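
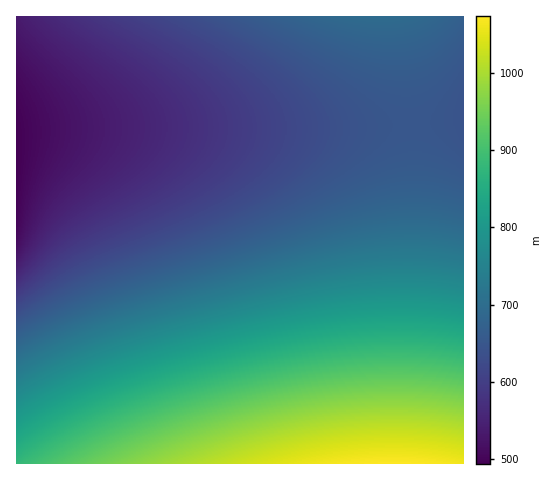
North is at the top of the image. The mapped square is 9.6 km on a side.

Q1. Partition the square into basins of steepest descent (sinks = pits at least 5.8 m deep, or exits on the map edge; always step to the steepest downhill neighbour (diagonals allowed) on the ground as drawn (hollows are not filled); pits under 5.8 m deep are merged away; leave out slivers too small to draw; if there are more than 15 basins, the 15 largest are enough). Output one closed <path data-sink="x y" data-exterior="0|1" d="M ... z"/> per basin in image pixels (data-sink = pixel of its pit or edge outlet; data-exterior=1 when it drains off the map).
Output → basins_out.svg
<path data-sink="17 153" data-exterior="1" d="M398 16l-382 1 1 447 390-1 7-176 0-134-6-79z"/><path data-sink="463 116" data-exterior="1" d="M463 16l-64 1 10 67 5 69 0 134-7 177 57-1z"/>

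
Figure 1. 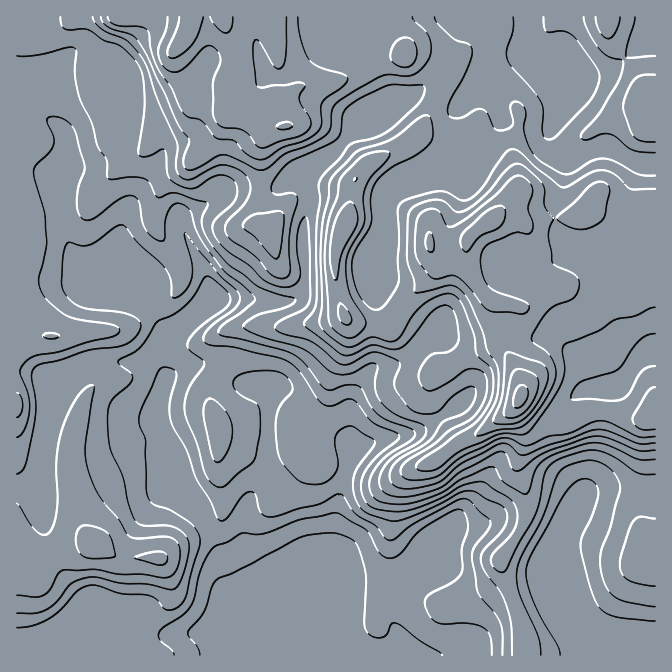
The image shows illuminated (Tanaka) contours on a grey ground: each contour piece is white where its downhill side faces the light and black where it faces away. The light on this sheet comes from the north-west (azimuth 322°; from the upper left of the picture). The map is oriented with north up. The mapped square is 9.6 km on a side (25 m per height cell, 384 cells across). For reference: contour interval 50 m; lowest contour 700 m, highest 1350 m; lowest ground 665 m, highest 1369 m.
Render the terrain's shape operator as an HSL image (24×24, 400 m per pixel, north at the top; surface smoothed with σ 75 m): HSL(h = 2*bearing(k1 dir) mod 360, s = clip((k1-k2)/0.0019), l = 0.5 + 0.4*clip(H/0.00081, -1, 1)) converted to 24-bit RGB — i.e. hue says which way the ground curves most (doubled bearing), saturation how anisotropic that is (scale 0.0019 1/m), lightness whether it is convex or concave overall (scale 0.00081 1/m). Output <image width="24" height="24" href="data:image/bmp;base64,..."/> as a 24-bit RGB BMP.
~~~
<image width="24" height="24" href="data:image/bmp;base64,Qk32BgAAAAAAADYAAAAoAAAAGAAAABgAAAABABgAAAAAAMAGAAATCwAAEwsAAAAAAAAAAAAAaoJCaoBof4B/dHeEhaSBlblMgUmJfHWBfoSCfoKDf4R7g4V4gmlvl4Bwd1CCl5hYdHtWN09ar8VystmWY0+fmFiEf3VaenpQrot3LZk7UntogHBidWZM0WBUL6FdYIGDgHx8gHt7g319hHyFdXuFjHp+el2Qm5Kol32jTU6EheZ0p7hMdEVxl1F/n2Nij3dvkZ6qwoymRyIgd2IxcXhHjMtLWch8P1Nsdn91foB/gIGAf4KBdHSAiW9tXJyIaqOnpGG2p0CBqfR/UTFocF9+h1WNr5eckJGfjqupq0K5wYfXksPhmp/r3ObvhGazOkdobIFiYX5feoF5gH99dWV8sktFTKdCV3pePC5kvqPb9OS9JENNYk99aYOZqZelpZOca52ngUqYl7illruoO46TwqGU2VfItj+3cViRo5ZPSmo4aXBGWTE3ta88yMRGJFkrMGpsOo41/I6NNsJ3KmJ4cYeUjHh4nbCWi09dkEuNjbhvoZxmS2pVfYBDdjZMxnlSRVuOxZa+rne7W5KdZSWv0pWGx5Vbf5c8CSoZfYk5ZIsp7N2lIE1iUHBwipV4nKFmTJNjdkO2j7V3joV7h2eJaF91cjB61NmQVXSBV39yoXmEr5KpBkyi3b3u+NPy47rFOH2dHo2EotKMrspdTT5kO1ZPf35FnpQ/OLxmNEzKq69zb4FzimaEcWN/SzNx4uKyan+fTlGRlJyPma+RJFNoFotMeo3p/8z8/7P0JoFCZ4IR2oY1WFwoJT0nZVw8r6U4NutJJFmay6+LZ316a2R4ckyGV1yfw9inbWSaUlWEnqGLoGpaZ0BpfE8gHzADFFoAVzrz/8z6/l1xCPCp27T6YVXxaI/j3M/u8oGcH0Fq3aqXf11nV3xfN0t8kqitrMaPhlOEZG2EhE1ozmtFKzRflJa6mJzCqciBFkYgEScu/8zQr5PnDFtLmVi4R3iix72Fs1MMNFkjSKAuxm+cpnWyOUdvVZBFwHxTdFhNaVc+VC4+x59yTbkuKIddXp2q07DEqF3ECxwosvuZ88/dQCO/WHx5WoNjQLBL1HXWr43WKr2+jrQoTKw3LVmEql3Q00QziEU7lEpeTJZ4hU9U5dWfH0dyDNQnPphEiUGPiVrSaOtUm446kCpkcoZgd491V3dYe56bgL3EhYLasKHi247gpSWBBFwubmL34cb6rLTyoov3vH3r2PPhQkP/3ZmlLFxNSSlRtdNqp4dPmapWQ0aAu4injVZJWHtOiqprc4lTWkw9em1CflhQxWiqjNFeCykKfXcGbFcGAjEJ5rI6ofVnHRU253SMzDRrHEJLqPa5aobMxlq5gXm8VpSdmn2/pXbHqaB5e4pma1BxboBwe1ZmhplM3E6QgBiPb6mYyufAAFLD/9lgi+AEOz1vnTqC27+jXJviS8A0bVNLc4pcgp9timGIen90e4VzpqKFflCTqGJcUHdpjkuOlN2ZSQVZnanPj62+2PLBAQcy9I9F/76OEUVUQDqH4+7GgkPh0URmN3dTaMNrdUtnfIFcco5uapGYmrKGTzGHxIuMX26NR3uY0a5MDD1XS9iw1pzF2r+iPQGnHp6p/eXOBxByPa3U8PDbEluc+c7xwoDcVrGWYUXEu5W7ZaOPhFZ/tKqANDBqsn2ZwHaUPW1w3TmKk9xIFTsfcoUidqYhrjGLG2Cg/+XMFExKHX4lgJkgZTIiI14s7729ma3WHkSl167JhJbEW4G+p4pdQ2RyfHVNsIdntoTCH0SJ99TdUi23TLKHydhRIUQXBkAas+BW/8z7JTrKO31DbIBrNndxoudpjz86SSIvbp4llTcjWEAYlKqodUaWWVx/lb12eUiobSyFmsYszTxhSrav7K/q0MXuPeTgC3RBRmsZ7H3LpozXWFuuXaGNw8JKczdAVESfyoCjfTqKxqbNmVhchFWFZXyUn8OBNzF0njuChNWKidPUc6jDX5qIxZZwvDg7IUsuWHxWL3BB3IZfQmhkn21vdbB7gmWvSXZ4TleQsHm9oa+NboJec3OWZnGUucB7LRNF4s1KPsJLebtmhHFpeYBwda+Dso7WxY7icS+vfo4nI54wja5pWIh1e6ZvgUpqgHp/R2ZpUYtMwL+ehHamVYRQTn5YnDklKhVR7PXWbclNOXkya6BdmYlsWrBhaVJRgWhhhk266N7tRYrLnH+xY3Cee31ZjGhzeWhvgTphPtg1XodDamyExGetVCi+/HvjRf/yNJd276ibWW/KTY2mvLx2T5p8amF3fYJ3WIZ0pcJLn2VJd19QkFtuoHGdfWCVdFWYjWy/t96hUGSB"/>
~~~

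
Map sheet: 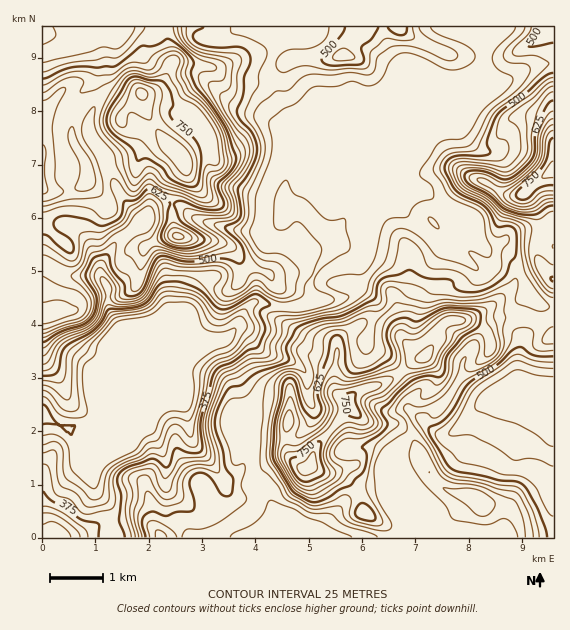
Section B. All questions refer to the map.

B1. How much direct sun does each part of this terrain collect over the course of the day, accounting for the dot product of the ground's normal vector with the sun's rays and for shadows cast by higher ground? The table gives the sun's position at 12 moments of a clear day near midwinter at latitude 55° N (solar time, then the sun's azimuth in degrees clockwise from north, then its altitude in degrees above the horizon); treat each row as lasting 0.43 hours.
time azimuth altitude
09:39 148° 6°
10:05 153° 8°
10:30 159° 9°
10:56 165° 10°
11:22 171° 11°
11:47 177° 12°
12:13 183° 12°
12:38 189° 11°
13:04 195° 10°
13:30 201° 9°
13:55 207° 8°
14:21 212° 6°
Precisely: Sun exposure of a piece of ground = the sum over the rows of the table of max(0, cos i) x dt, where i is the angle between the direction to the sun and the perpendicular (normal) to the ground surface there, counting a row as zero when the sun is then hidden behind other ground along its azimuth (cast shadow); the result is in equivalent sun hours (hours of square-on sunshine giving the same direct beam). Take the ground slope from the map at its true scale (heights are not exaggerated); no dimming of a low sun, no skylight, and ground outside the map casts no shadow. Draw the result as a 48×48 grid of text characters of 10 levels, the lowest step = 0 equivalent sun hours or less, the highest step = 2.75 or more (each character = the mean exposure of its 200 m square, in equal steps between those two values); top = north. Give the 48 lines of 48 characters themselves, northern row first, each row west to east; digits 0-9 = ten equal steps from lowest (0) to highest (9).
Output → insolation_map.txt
333222111111111122222223332223334531122222221123
112111100000000000012222221113445763100122210134
100000000000000000012222221121344555532222223444
000000000000232101333323345676433334454433344322
000000000000222333333334556666543333344332332100
001321000001110133223344444433443322233222210000
023222002322100013333344333333333322222222100000
133231013433210002333333333333333332222111000011
332332223421222000112333333333333332221100012210
322334543321012200001233333333333332211000122210
223125665432001221011233332333333332210000111221
223213554443201321122333222223333322200000000022
323312333455422332344333222233332222100000000001
333222344565543577654333323333222222333000000002
222232345666774356554333333333222233455542000035
333453246778996311233333333332222333346999411367
776654237654478732223333333332222221235789878878
555544445432115896333333333332222222123356799975
333455774211000136533222233322321013322233577643
421356741012210000122222222223222101332222443233
542356522259997653111112222222222210122112322223
455457334479999876410011222222212221000111222311
346644444467899876431011222111100111000001122431
222223653456665422355322221110100000000000002453
111001334667776422676532211000010000000000003356
211113469966677657865764100000012100000000022336
222345899964444567631000000000000000000001321122
457887777643323455333200000000110000002232233321
899998533322223342001221000003221000125773134431
788875333322222210000110122111113300235653234334
545543333322221000000012222210001322366523566566
533453333222221000000000221200000145643337876676
643333222332222100000000121000000279854478754455
753223332233222210011110111000014676564576433333
653222332222222111112221123212676753454543332333
554322222221111111222211013432245446544432222223
356532222210001122332211000144101014455322222223
123433221111002333332233100367654311453222222222
001222210001101443232231002667765420111122222222
012222100001100243332210004433344321001111122222
122221000000100023333440022000343332100000111111
222111000000100014323575332124433333100000000111
221111222111112113223467666654322334300000000122
210001343210233322343357977653222333431100000122
000100222210023221223357987642112333344431111112
000000122110012221123345676532112333333444432111
100002234200211112344333444468742233333455433211
321123334421221123443333333445664333333333333222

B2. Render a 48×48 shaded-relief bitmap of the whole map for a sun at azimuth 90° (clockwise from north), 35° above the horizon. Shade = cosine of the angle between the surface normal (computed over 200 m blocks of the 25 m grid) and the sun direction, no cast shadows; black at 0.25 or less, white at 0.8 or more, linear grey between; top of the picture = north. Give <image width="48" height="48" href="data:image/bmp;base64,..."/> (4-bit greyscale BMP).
<image width="48" height="48" href="data:image/bmp;base64,Qk32BAAAAAAAAHYAAAAoAAAAMAAAADAAAAABAAQAAAAAAIAEAAATCwAAEwsAABAAAAAAAAAAAAAAABEREQAiIiIAMzMzAERERABVVVUAZmZmAHd3dwCIiIgAmZmZAKqqqgC7u7sAzMzMAN3d3QDu7u4A////AIm8upYhaqiImqqZmZiIh3eZmZmZmZibzJq7qYUjiZmYiJqpmYiHZou6mZiIiZmc3Kq7mHQ1iYiIiImql2eHVqy5mZiHeaq93Lq7p1M2qXeJmIiYZEeqiLupmYd3irrNy8urpjNHuVWJmHiXMUm7qruZmHiJq6q8uty7lCNZuUR6p2eFAGrNy8uZh4upmqmqmczKljNXuVV5dndiAXvdvNuYeL26mamZmbzKmHVFiGd1NYdAFXvtqsyYed25mZmZmpvKmZhlZoliJohBN2ntqbuoi9ypmZmZmZqpmZmHZYkwN5hRSXWsuay6rNuZmZmZmpmZmZmYZYgQOJhROrZImL3czLu6mZmZqmeKqpmYd4YAN5hhKtg0eu7cypvbqZmZmUabupmZiIYQFohzOtcjfOzcqavNuZmZmVesuZmZmZcgBYd0OsQVirvduKvNypmZmXnNuZmZmZcwFXZkSrQnhnrNyovcy6qZmavduZmYmYdSNWZlWZRJuGZ5qqzbvMuYiN3cupmZmZhlVEZ2VVVZy4ZUac/pet2XeO7cy6mZmZmHdUVkNGZYy5ZDaL7rd86neN3M3KmZmZmIhlRDNFZYy4U1eJztmM2nd8u73sqZmZh4mXVDRFVompVHlnq8u8yod6qs/+qZqZhlioRFZ2VmV4dnl0ab3cuZmJmc/8iby5hTaqdnmYdmVGdomGV5q8upmJmb/4Wu64dDWctliqmHdlRpqZiYd5uphpms7WOO+4dlVqt3rLh4iFN5qpmql2iYQ6q96kWN+4iIZYqZu7l4mGV4mpmqqGZ1NJid6EaM6neJdoqquqqImHZnmqmZmHZjWHed2WZ6x1aamby5mpqZiHZnm7qYmHZDemetupd4dFm8zN25mZmZmIdnm6mZmHZEiZmqmrqHMnzd3dypmZmZiIdoqpmphndEeaqYiby4Q5zLu9y5mZmZiIiImJqpdVZViamYiL3aVJuInf66mZmZmIiZiJqYYxNYu6qZmbu7doZp3/26mZiZmImZiJh2QQJqzLqZq7ibdVWd/+26mZiZmZmZmIYyI1VZurqIrKV6dFjf7u3KmYiZmZmIiHMBWacjebqYq4V5dWrdzv/bqYiZmZmYh1MkiqcwJMqIu3Rodnvbz//sqZiZmZmZh2RXiIdRAMqKuVVnZ5zL3+/sqZmZmZmZmHd3d3diALqbpUWIebur7+7sqZmZmZmZmIiHVGhiALqbgzeZm7qc/+3LqZmZmZmZmZmYZEd0IbqagziZu6mu/9y6mZmZmZmZmZmYdDV2Q6qZlTWJy6rP/cu6mZmZmZmZmZmZhkRFVXmpl0NZzMzey8uqmqmZmZmZmZmZmHVERFeamFJZvN7crMuqmqmZmZmpmZmZmIdkQ2Z5mWR5id7KvMupmqmJmJuqmYiZmIiGZYd4iIZ4Zr7KvMupiZh4msyqmHiaqHeIiJmIiIdnd77amaupmZhnm8uph4mqqXZ4mImYiZdnic7KmZmZmZh3iquYmqqpmYZWiYiZmZhnit26qZmZmZmHeKqJzKmZmZhlaA=="/>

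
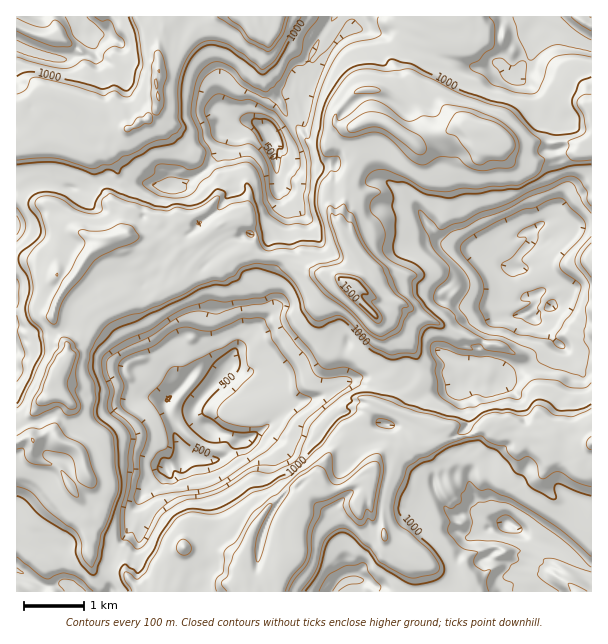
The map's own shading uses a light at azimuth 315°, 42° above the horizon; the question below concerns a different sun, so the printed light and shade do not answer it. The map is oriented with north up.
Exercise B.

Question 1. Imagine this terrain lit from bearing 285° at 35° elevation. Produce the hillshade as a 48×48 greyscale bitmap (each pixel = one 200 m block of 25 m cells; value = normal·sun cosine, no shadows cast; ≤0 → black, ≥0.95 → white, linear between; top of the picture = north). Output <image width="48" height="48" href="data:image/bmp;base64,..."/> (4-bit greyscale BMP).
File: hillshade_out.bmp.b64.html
<image width="48" height="48" href="data:image/bmp;base64,Qk32BAAAAAAAAHYAAAAoAAAAMAAAADAAAAABAAQAAAAAAIAEAAATCwAAEwsAABAAAAAAAAAAAAAAABEREQAiIiIAMzMzAERERABVVVUAZmZmAHd3dwCIiIgAmZmZAKqqqgC7u7sAzMzMAN3d3QDu7u4A////AIhmebnOuZma3amYIAFYq7p2aJljeZmsqLuWmYnMzJmZzrmZUQA2rKqXRIh1aZq6iLqYq2Wa3qmZvsmqkwFWi7mYU3ZoeJmZmImZzFSIzuqIrdmrlgBZq7mXRneJiJmZvJmZvFJG3+uZm+ubliE5q5hkdkeZmaqbu5maqmEFvv2pqt2rpzRoeIVXhVd1bMq6qZq6qYEEre25vL3LuEOck0NphUeHeaupmbu6mYQAnMyqrNzNyXRrsyNZh1R4iqmZmaqqqIYAOrqr3czN3JiJpSI4mGaJmal4mYmaqXUAFZu6zeys7rZ8xjMmiYiZmrp5qamZqXQAAmq7zNy77ulq2kUzaImZqauYmbh5qHUABDequ8zczv2ZqpiGM3iZupqZmbmJd4URBEapmJ3u3v7ZmZmZhUaampmZq7uYiYQiI2Z3qom97u7rmJqpmWm5mZmZqrmJdjMzVmaLupia3u7dyJuph3rcmaqJvP14YgAVhnd82pmZre7t25dnl3q7qct4u//XQyAEhmhp3KmZu8ve2oiZVIqqvduZqv/oMxAUiGd1ncqZzKiL7amZRImZm9uHiv/7MAAliYd1Wtyqzbl4upmYRImZmamZme/+UAAjZ5mGRsybvMuImZdmNIiImXiZmd7ugyEjM1mYdou8y7qZuodRFpeaZYh6urzamFJEMSWHZonMy6iKumNSN4ZXdnnNuuy4iYVEQhR4Y0et3KdqunI2Q0VFiZrO2v64eZmGQyJGdlZr3sl5uFYyNFVFmJmt7v7JaZmZl0IkZmZXzdu6lVURNnY0mYma7/7LhpmZmZdDVniHrNzdZEQzVWY0mZmZzu27pnmZmZmYdCWKvN3Kd0RkZURGmam8y+2qyleZmZmZmXaJqrvclTR4dURYmarO7u25rJZ3iZmZmZh5qqvtYzWHVTSJmZqt/97rq7qWaZmZmYZYqr/rRESGRVJHmZma7/7bqqu4iZmKqYRHit7nRlV2h0QiV4mZzt3KiKupmaqZqpQEjP/WVmZomXUzIkaKvN23WN2Xd5m9qaQFvf65dleIiIh2MSNKy6qpmaqYVYvduacC3v+ph1aal2ZmYxI2vZmZmImXVHit2qUC3//KdXmpiIh3djEkjGd4mXVWZWhlrLUEz/7bl4mYeJqGZnVGVnd4iJhjRnhzWZYX7v26mZq5Z6uoU0Z7qJmZmZmYVEVSR5Y77v6oeJu4eKqpdEaLy5mZmZmph2IQOIRc3v/cdpqJqqqZVEaa3pmZmZmrp1IASHaKy//dyoZ6vMp2ZFiZzpmZmZqauUEASHiJme/ryniZq6h3Z5mb3suZmImb2jEBWYd2id/sqZmZmWZ4iKy6ztyHeJqt+0ECebpySL7+upmZZXl1eb3avKl5u6qs/GESWrpyFp3tyZqGeYZXma3bqmeZu7287IQkaKpxAnvsqqqZmYdEiZvcmKqnZ6ze25hDeqmAAUnNyqmZmZl0WImqmbumR5ze2pmYeLuSACaavNuZmZmFV5mZmWioarvNyZmZq5mWAAN5rcqZmZl0WJmbug=="/>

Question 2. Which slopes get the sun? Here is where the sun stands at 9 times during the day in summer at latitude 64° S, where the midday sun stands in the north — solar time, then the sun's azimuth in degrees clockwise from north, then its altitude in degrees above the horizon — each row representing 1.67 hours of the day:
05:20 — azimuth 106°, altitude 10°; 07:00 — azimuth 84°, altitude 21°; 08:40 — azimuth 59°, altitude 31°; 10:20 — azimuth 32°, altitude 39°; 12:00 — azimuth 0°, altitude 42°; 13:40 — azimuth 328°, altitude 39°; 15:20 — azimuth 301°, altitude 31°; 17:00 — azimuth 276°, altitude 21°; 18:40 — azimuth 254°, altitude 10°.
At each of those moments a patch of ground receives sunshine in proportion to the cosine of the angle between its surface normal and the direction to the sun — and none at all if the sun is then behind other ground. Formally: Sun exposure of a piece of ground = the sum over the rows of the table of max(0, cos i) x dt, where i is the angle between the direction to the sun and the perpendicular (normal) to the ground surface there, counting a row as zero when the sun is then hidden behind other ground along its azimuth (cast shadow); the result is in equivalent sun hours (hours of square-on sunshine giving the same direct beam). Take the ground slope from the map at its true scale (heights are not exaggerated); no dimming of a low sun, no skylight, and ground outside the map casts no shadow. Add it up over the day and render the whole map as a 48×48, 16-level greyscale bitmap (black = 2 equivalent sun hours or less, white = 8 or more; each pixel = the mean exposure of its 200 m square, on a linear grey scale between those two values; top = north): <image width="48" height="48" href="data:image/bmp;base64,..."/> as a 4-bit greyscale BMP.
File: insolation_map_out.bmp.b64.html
<image width="48" height="48" href="data:image/bmp;base64,Qk32BAAAAAAAAHYAAAAoAAAAMAAAADAAAAABAAQAAAAAAIAEAAATCwAAEwsAABAAAAAAAAAAAAAAABEREQAiIiIAMzMzAERERABVVVUAZmZmAHd3dwCIiIgAmZmZAKqqqgC7u7sAzMzMAN3d3QDu7u4A////AOyadYh4zMzKqszMl2iImqqHm8zMvMun3oRhFmmtzMu7vczMtXdCNFNWR7zqm7vO7UrLl3e7vcqrrMzMyoh0A1q8zKzNmrzNuLy6m7ibzMmaveuszKl2M7zN68/LzMzKZsu5areZi93LutyMzLgQOqvevOvN3suFa8uUW7d2et3Lu718zJhyWM37u4m8lmY3vLlYvMp2eN7u7r3JzLmGhJyqvZu5EjSbzJebq8t3ir7tzOzb3LQHyoqKuImYIoury0i7qpymeMze7s7t3My2u4mJurgie7eqdKu6yrvIacu7ve3O7szN3JmZm7ibyplkabicu8u5eGu93M7M7u6a3sqEaqmrp3qZvImpjLu4Vih1e9zbrN67vtu4Q3qnZ2rMyoqa3by5Z5Zb7Zu9y83czMzMyUEEa8zMu+/uy87MqafMgwB62trczNzMzLmrzMzMzMiratzduqqkOKqpvN2+2zjN3uzd3eze7doweqq4m6iKu6qqnO3bzM7tzN7u7c7szczL2rqXl1hozLu6llrO7t27y6vMzN3M3czMq9y5qXeVnMuqmrqpzMy7upqqqu7u3bzMqsqompZXabqpepQhW8zMyau7u93dy8vdupZTWJqXMmqXaHmquFInyoZ2VrzNzJis64YzM2mqpimFlnuoZEmacAVYrs3YvKes3Kd1I0IyJHl4d7hkVFOaNK3d7u3KypaIvMgkdjI4lAApiVACVHmIWt3NzMury7vKq8y3UjITd2RouIcjSsp77urKqYmqy7y7i8zMy3IzNTEAWJY0mazdypqYq6uZrKu8iLzMzMuCFIuWWHZ53b25l5vKq6mnSnrL2KvMzMzMqDRkWqvO29zLq7zavLmDNqy8zHq8zMzMzJM1q93cze/szt67upmait7LvbiJu8zMzLvO7duLzcyr7bqbqrqrzdvcutyXrMzMvMyqq5mc2rqsx6U3qrqqrKmszd7+y7y8y6iau6mty9y8dBNBJoqpeHe83t3Mzd3azcyahnnezdy4WqghERSGJqze66ze7e7dzP2Yl4zdypu4mJq5YhIAeL3duq7czLvM7LyGeKzMzdtiIzEhEiETeMzLuou8c3ds3M2laq7cuYI5u7uqqWNRClVkI0JYtxNEru2maarMyXmni6YzOLpmM4ZnrMuESKvLm92VhpdrzLlmiHi6mJ26qczMzMy7gie8zcxkV7y4inWMuYrMzKyq3MzMzMy6iqermZkxWruXUDru3LvM3dzLu8zMzMzN2by7mYAAibvO7e/d7t3v3sq5eczMzMzMuZunVSAFmqzb7/y7vf7u7rupe+zM3u7dq6uXEDAUmazcq7zMze7d3u26v97v7cuqu5qWdjSUWJzN3tzN7sze26vLvt7u3MyqzMl1EDU1RWnN7v7+3M3cqqrczOy6nNy5rctmQyWWUWbMzM7cu7hnmav/7pURTK7KvcySAFQ1aHed7dzMzMy3a7vN3EncqZh4vMzKmFjKd2eZvMzMzMzMu7zMpu7uqUKovMzLlHzMl3ipmLzMzMzOy7u5Ww=="/>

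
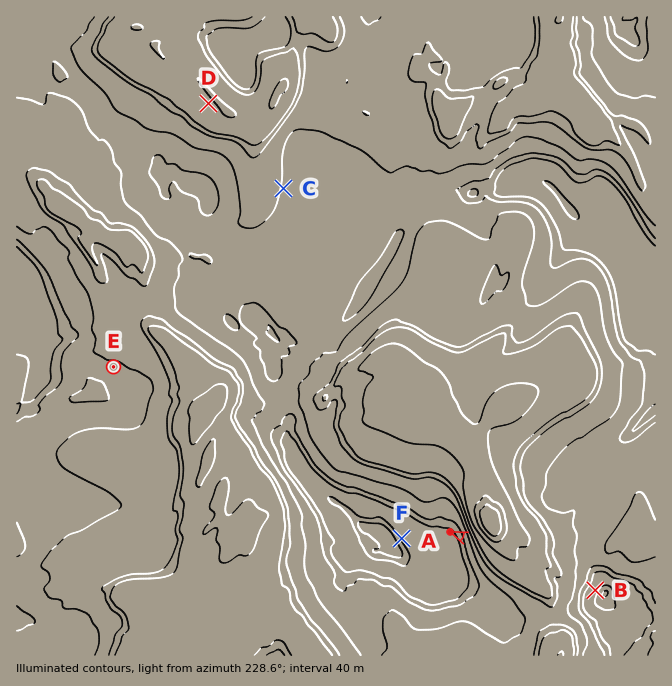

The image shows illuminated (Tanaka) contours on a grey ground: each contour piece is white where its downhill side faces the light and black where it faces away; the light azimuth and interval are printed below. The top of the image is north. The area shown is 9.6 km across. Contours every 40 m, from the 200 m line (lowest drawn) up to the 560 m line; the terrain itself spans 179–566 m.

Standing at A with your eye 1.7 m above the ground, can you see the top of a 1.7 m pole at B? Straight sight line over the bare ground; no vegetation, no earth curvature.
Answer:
yes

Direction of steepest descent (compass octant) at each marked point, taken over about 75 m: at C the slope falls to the W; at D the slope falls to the NE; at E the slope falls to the N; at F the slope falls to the NE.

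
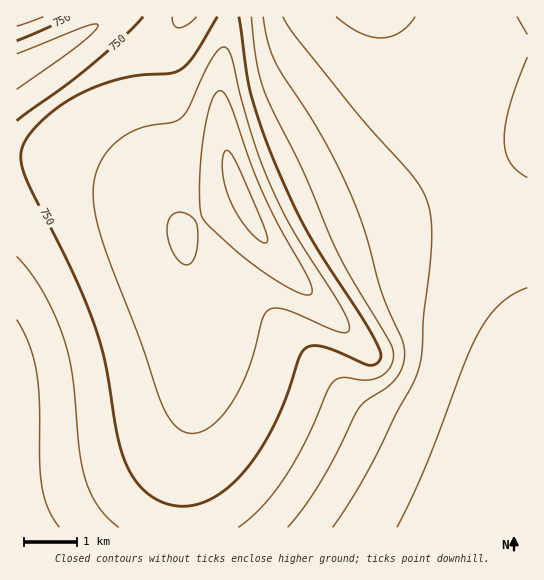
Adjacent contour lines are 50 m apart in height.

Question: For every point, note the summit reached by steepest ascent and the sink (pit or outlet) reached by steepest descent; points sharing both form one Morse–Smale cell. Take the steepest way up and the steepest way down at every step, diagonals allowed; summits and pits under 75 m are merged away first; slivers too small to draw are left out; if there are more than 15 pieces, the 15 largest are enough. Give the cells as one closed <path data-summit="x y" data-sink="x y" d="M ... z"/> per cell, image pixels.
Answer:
<path data-summit="241 197" data-sink="527 414" d="M527 16l-344 0-6 8-18 12-61 36-47 31-35 30 1 22 49 8 55 17 36 19 15 14 7 10 13 62 5 44-1 57-15 108 1 34 346-1z"/><path data-summit="241 197" data-sink="17 527" d="M26 155l-10 0 0 372 165 1 2-51 13-91 1-57-5-44-13-62-7-10-10-10-32-19-49-17z"/><path data-summit="17 70" data-sink="527 414" d="M182 16l-75 0-5 7-20 12-65 34-1 62 35-28 36-24 84-51 9-7z"/><path data-summit="17 70" data-sink="17 17" d="M106 16l-89 0-1 53 10-4 56-30 20-12 5-5z"/>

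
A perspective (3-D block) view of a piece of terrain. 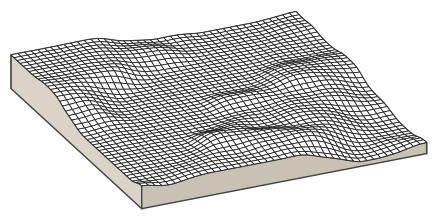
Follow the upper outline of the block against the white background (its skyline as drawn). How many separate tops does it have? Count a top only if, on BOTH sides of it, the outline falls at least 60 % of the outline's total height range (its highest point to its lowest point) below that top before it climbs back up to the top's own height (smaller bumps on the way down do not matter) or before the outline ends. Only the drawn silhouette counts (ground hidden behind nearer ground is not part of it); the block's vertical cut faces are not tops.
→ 0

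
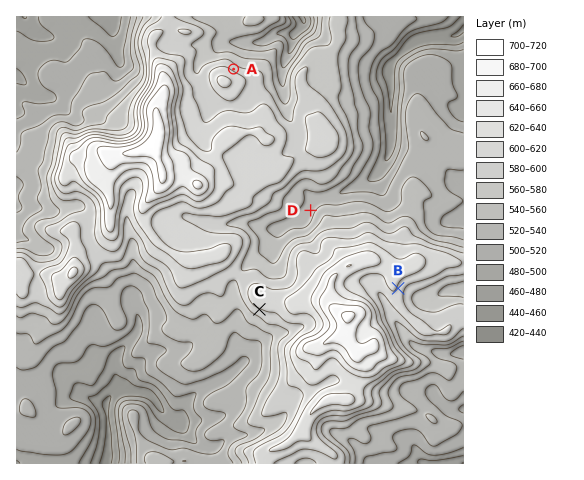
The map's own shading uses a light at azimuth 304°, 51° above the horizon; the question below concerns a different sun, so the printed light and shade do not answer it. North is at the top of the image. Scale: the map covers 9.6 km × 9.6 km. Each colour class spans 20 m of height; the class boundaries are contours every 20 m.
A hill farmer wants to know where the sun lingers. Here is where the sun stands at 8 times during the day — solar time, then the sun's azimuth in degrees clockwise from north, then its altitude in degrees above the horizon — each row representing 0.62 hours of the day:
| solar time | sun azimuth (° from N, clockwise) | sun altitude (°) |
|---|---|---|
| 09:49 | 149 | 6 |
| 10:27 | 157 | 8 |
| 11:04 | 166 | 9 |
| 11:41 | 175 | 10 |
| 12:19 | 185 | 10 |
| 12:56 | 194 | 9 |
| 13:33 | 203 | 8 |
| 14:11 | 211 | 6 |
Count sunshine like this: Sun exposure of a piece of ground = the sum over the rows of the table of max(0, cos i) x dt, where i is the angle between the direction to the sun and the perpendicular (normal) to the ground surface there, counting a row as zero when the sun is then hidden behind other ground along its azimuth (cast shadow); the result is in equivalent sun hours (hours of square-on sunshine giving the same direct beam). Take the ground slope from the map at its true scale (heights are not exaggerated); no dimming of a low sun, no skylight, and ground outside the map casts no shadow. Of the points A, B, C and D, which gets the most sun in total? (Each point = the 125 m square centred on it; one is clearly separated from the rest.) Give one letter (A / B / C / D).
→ C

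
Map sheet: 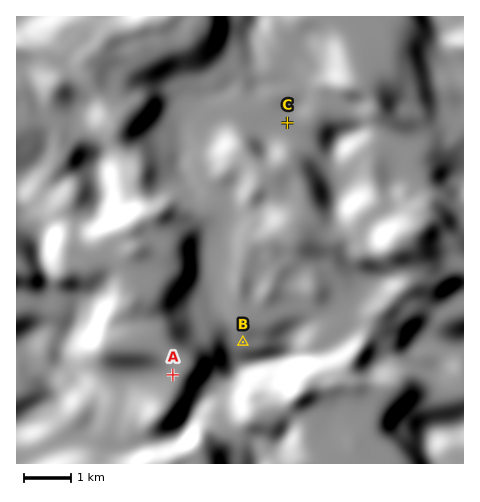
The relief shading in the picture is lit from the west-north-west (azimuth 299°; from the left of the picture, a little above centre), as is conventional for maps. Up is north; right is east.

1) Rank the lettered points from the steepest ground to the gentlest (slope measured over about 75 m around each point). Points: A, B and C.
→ A B C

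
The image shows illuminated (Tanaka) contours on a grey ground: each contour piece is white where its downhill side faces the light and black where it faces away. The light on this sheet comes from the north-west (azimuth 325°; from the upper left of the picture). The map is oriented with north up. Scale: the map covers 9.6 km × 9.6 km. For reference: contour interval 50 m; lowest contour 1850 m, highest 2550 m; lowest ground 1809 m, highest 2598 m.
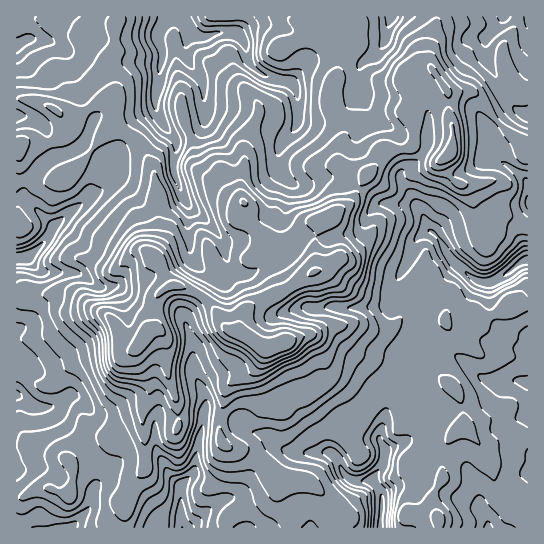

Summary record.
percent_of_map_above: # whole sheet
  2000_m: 87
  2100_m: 53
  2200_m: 29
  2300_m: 15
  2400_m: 7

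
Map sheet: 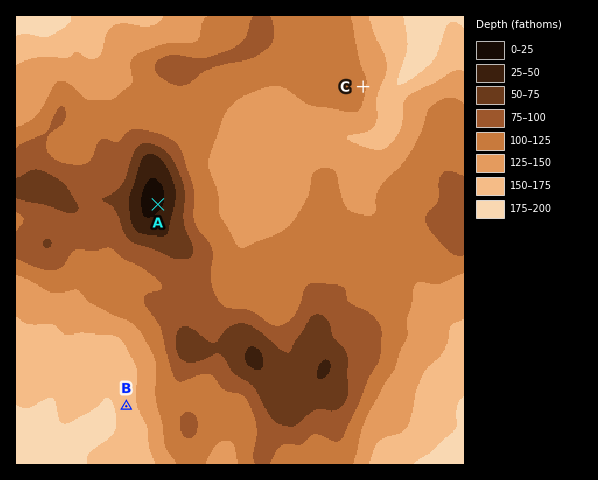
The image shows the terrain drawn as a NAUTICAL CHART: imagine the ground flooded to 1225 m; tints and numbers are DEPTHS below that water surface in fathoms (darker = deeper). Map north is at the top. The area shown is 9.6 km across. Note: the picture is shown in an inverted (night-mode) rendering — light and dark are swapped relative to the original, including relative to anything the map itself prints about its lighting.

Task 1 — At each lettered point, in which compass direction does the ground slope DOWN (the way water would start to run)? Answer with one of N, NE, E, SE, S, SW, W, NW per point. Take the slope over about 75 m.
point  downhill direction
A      SE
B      W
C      E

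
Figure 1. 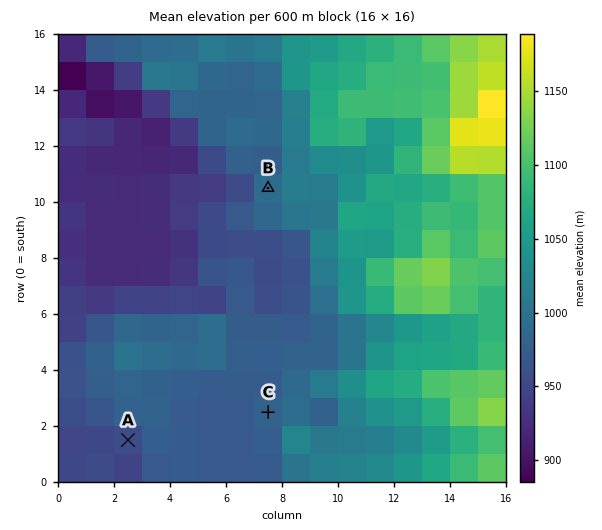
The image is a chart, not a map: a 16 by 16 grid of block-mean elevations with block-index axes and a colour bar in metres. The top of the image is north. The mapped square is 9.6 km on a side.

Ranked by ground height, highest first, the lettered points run B C A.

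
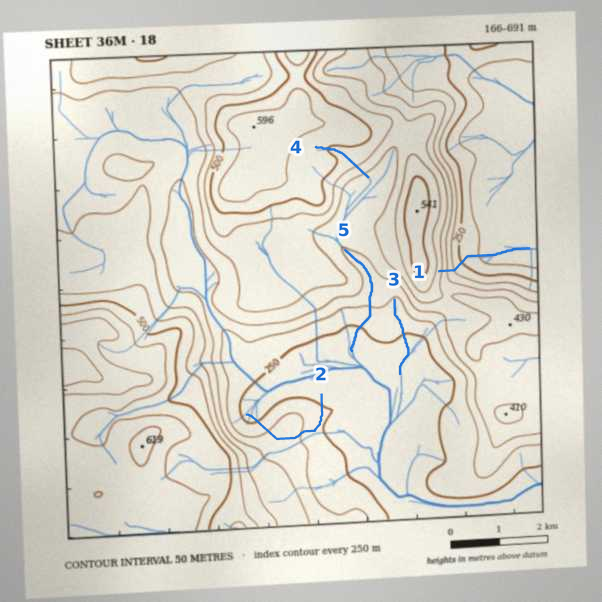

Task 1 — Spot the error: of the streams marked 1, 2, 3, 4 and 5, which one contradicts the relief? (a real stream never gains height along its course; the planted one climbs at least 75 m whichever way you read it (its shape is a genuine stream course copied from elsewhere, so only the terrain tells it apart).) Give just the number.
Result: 2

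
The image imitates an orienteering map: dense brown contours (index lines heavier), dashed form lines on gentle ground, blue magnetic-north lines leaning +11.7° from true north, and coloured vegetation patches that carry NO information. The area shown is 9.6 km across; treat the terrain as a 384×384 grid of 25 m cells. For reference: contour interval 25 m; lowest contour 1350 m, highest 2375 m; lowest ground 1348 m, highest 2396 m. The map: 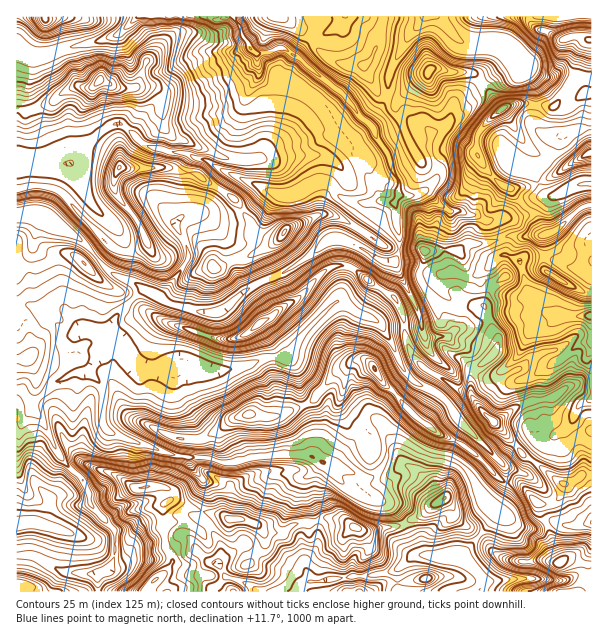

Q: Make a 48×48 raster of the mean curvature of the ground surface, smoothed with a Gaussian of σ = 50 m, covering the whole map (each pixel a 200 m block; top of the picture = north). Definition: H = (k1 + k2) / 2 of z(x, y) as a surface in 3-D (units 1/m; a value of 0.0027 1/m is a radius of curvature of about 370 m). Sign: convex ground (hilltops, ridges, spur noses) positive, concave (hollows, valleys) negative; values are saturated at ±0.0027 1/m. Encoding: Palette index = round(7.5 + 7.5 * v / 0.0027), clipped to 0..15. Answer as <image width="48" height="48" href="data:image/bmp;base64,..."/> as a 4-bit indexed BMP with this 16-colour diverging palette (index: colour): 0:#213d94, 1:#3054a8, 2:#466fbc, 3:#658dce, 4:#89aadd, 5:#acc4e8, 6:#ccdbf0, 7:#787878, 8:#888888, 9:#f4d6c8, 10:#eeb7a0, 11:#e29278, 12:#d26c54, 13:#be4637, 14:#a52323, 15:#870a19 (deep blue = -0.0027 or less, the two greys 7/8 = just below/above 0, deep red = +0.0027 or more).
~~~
<image width="48" height="48" href="data:image/bmp;base64,Qk32BAAAAAAAAHYAAAAoAAAAMAAAADAAAAABAAQAAAAAAIAEAAATCwAAEwsAABAAAAAAAAAAlD0hAKhUMAC8b0YAzo1lAN2qiQDoxKwA8NvMAHh4eACIiIgAyNb0AKC37gB4kuIAVGzSADdGvgAjI6UAGQqHALypq2qs6niVSZNVdnd6yqd3dGdmebipqIdkMyMzfsZptIq4eGczEDSL+7lVQhA3SFVGiJZVNZqWNbx2ZmeKqqZFRGVY3/7/qVV3eJo4SrhGhWepVlibXqVVVVSOmCibyHaJvMsoSKVbaGSoxZSqnGSGiFhaY1mWabu6qYIli6iYW5vJrLd8/b63aqylVBSDRIl4dyGNmIV4rcqbWJzPdDObxshGYo1mZnWIdRu0V7qYeGdWdWe2JENKzrZGQ6+phWiqxBSP672DZ2VoZnhjZ2eYi9VEiPVLplyKcJz8q6mS3NpmdWhXZodnmMMsyjPcumx1Hv6Fe4g8UBeru4RWekmqZTGPA42UelqAqlNWUgAAOFIRI0d3mniEIRzwW/ZVaEh2mWRhA6/tqWZmZ3d3iXUzbP4CvFV3hmg9WnNYv/qJunmallV5eGVJ/1A+9kh2iHVrWXSs6URXne28yVaHdkSvxgKvxkd4SpSpaJSndVV3iJ2Zq7ioVDj4dRf3TbmXRmhYh6WmZ3ZmVXmplbtcQ4+FII6VRZvOhlpld2eHeHd3ZVdrg3uJlfkgXpp1dDZL6ImIdmmHZmd2ZUNpU0i5f9QN9QyWOpVGhZp3iWeGiHdlRUMkRVi737B/I9qNo6p0lHmWeId3h2RFnKdmVWi5mYD2LlZ51km8dXiWZnZnd3n/7v+nVEa3ZybiRUd51kVWyHh4dnd5e/+lIlv9dTR4QybgnGZqdXd2ZXd3d4lWy1ISMjef6WNWRVrQyZirVod2Y3d3d3emczZYdBV4z6VFZ68z53iaZGZUfIh3doylI0qZuEAlafgzj9oOl5hqmERe+IiHaOQDabHb3HcxBa+X71FPZlZW3Ez5VoiIj0Kqjtgayb2XUCn/owA6hmpkdElld4Wbxg3YrZoplnm8lyFlEceP6tqHRyZmd7aGMK5k6WR5dnh8+HMyf7M+hmuqu7/WVndkKuVG9VSHZ3p5/6Vb1mJeeEt0VWq/Y0VDr1RfhWZmZoxmeb/pZ6OPeBI4RHhI9mM39lXqRXdmWflTM1hTVVRkZsh3eYVEf+zdhlvSNGdnvpQkVVdZqJZlJ6t13qZTNHh3dlrWZmm/owJohmZ6h6WJYVuLpWfKM2Znd1f+3/2XBbu7qHeZeJKag1vLNmZe1nd3d3bXYwAGu5mZiJqXelWbVn7mVol0r3d3dmelFYzqhniZiHZnmCmoZovTWKdlSXdmZ2Rzerh3Z2eZmHeJsWiXZTf3OmVlVJl4WFZIeaZWdmZ3d3iLFHl2aEKPtjaZd5q6SZVVdrh4l2d3d4i0OopmeFUo/7vZmHedmdjKt6l4h3aYd5tAioeHt0ZnZ5ebinV3yv7IyZt3d4dpiqAXm2WK5GeZUCRJh3VltryjtkZ2eIZNugW7qnOc/e3ZZlF0dnZVZodj7oVXd3YpgH2oiZNZ2DRXZ1GJeWZUMjVViqhmiYCwCLl3eaY5xEVmZTSfjDe2VmQWms3NzQaom4Z3eKdFhmZUMo/P/nv8zNqiURRCBx3NyYmGd6mGZnrcy9gxEQ=="/>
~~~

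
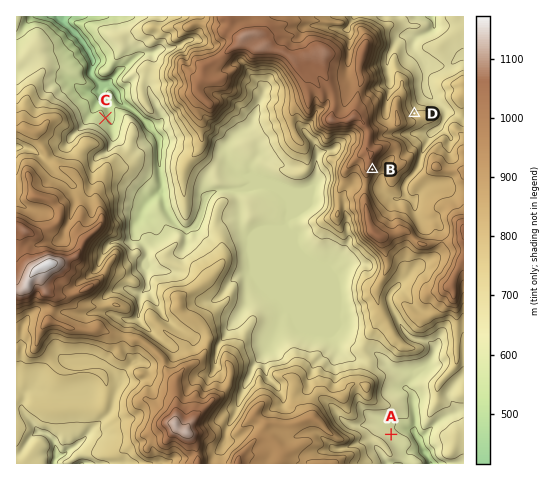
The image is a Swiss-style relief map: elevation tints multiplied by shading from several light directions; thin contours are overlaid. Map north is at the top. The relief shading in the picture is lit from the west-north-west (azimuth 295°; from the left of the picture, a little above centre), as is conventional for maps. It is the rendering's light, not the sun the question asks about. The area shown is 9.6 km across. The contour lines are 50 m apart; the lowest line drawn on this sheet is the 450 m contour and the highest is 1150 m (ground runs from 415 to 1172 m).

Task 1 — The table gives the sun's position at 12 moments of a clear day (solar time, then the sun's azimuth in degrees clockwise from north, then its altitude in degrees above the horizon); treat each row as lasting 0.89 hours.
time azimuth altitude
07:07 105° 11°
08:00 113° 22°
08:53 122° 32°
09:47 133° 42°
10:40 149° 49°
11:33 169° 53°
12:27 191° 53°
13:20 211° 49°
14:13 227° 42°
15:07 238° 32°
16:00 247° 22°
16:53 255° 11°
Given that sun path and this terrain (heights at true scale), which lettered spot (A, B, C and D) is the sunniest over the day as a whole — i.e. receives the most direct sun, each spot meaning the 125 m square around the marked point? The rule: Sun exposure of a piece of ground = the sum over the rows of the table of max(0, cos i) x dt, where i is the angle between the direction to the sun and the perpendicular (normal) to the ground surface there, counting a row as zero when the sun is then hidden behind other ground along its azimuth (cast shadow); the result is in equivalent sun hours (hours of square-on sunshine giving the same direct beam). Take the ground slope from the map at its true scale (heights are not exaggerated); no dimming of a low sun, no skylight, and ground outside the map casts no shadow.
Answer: B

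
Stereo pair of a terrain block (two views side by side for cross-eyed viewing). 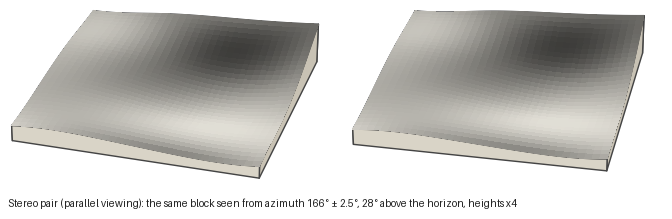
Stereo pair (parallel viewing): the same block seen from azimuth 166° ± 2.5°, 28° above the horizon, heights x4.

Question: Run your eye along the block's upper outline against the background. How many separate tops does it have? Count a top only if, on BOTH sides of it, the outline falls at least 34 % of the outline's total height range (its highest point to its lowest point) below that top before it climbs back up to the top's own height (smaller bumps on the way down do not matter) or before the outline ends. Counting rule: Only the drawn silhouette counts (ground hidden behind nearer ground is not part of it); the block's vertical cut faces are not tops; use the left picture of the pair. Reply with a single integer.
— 0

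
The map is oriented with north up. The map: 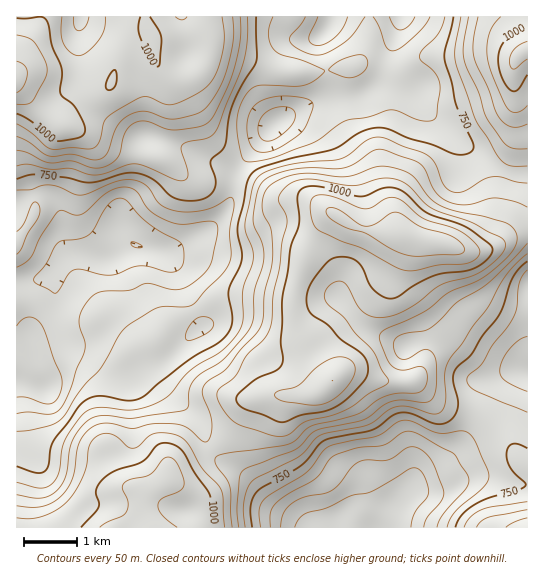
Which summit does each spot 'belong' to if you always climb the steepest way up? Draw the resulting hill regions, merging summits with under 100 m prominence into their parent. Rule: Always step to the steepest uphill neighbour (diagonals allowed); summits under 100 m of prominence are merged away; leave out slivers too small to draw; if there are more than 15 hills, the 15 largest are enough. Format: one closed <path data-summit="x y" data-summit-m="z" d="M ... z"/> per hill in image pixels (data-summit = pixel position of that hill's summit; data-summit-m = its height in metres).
<path data-summit="403 234" data-summit-m="1132" d="M401 16l-69 1-4 10-8 11 8 37 0 16-3 7-7 5-17 5-24 13-40 48-6 32-10 16-15 15-35 19-10 1-32-8-19 12-40-3-6-10-1-21-6-19-10-8-14 0-15 6-2 2 0 179 29 3-9-31 15-7 12 0 22 8 37 21 7 0 14-7 6 0 6 5 8 13 33 30 12 28 8 12 33 20 26 30 18 9 14 12 80 0 5-9 3-14 14-15 7-12 11-10 23-11 9-10 30-62 6-6 14-7 19-2 0-195-17-2-24-10-29-23-30-29-7-13-2-10-18-1-12-4-13 2 9-15 4-17 11-27z"/><path data-summit="17 81" data-summit-m="1117" d="M331 16l-314 0-1 186 17-7 17 1 9 10 4 16 0 16 2 9 5 6 40 3 19-12 37 8 33-16 14-9 12-16 7-14 5-28 32-40 8-8 16-9 32-14 3-7 0-16-8-37 8-11 4-8z"/><path data-summit="154 527" data-summit-m="1074" d="M63 347l-12 0-15 7 10 33-7-3-23-1 1 145 290-1-14-11-18-9-26-30-34-22-19-38-33-31-12-15-8-2-14 7-7 0-32-19z"/><path data-summit="527 50" data-summit-m="1064" d="M527 16l-125 0-17 54-8 13 12 0 12 4 18 1 2 10 7 13 30 29 29 23 24 10 16 2z"/><path data-summit="527 527" data-summit-m="941" d="M527 371l-18 1-14 7-6 6-30 62-9 10-23 11-11 10-7 12-14 15-6 23 139-1z"/>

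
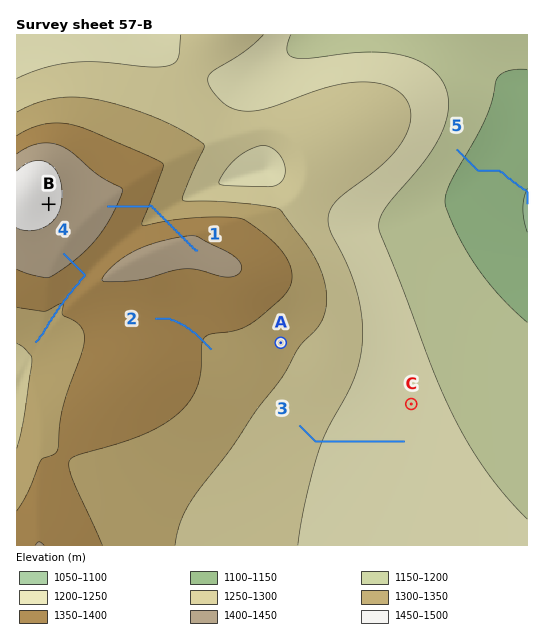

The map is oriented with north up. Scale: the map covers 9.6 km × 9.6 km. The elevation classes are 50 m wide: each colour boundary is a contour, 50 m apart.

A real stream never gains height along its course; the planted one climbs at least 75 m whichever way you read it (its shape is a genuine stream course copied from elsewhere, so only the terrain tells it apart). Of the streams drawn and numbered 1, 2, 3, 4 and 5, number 1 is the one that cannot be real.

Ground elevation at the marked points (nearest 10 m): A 1310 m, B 1470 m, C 1210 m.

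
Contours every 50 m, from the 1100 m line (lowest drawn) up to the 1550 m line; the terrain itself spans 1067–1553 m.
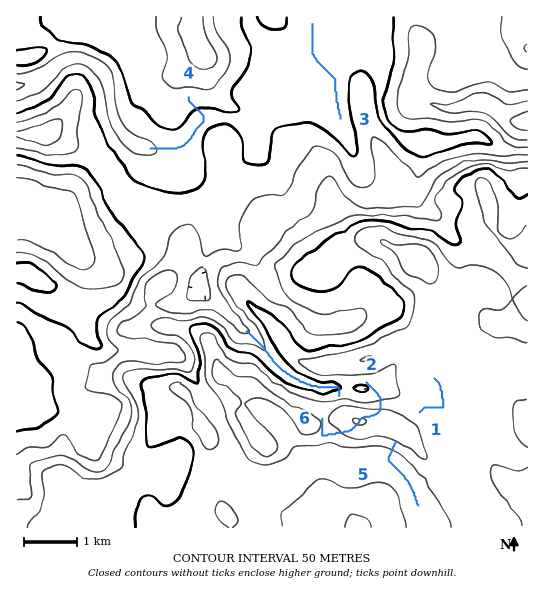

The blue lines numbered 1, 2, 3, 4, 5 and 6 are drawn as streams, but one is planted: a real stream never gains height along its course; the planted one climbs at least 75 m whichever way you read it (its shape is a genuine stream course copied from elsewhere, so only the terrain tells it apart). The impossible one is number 6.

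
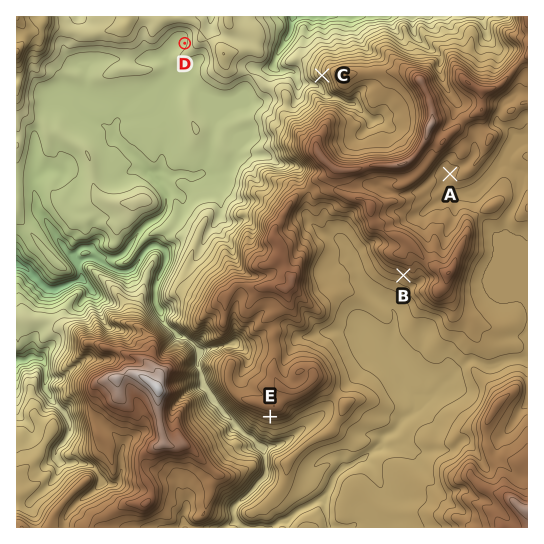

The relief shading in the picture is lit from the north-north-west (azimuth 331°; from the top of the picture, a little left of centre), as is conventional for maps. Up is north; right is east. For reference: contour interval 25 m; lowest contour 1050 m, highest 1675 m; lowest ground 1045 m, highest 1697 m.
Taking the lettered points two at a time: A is below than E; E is above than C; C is above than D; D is below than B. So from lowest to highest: D C A B E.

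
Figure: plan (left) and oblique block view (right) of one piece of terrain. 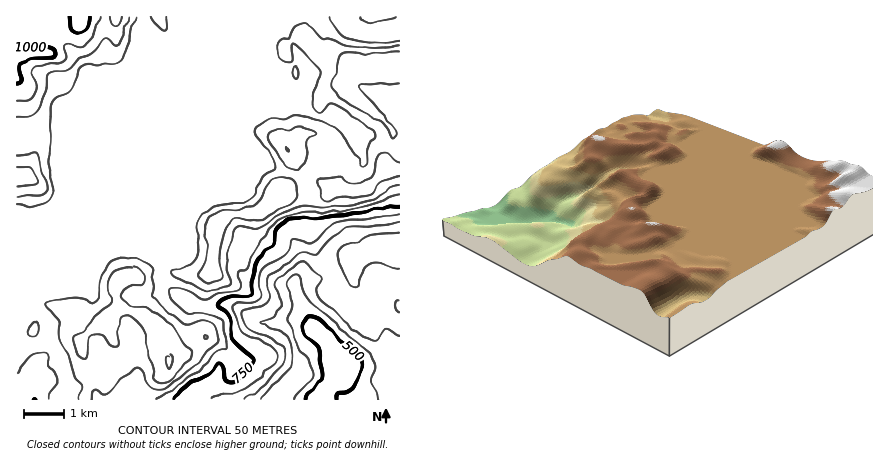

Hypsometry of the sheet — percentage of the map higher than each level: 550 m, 96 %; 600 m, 91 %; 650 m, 86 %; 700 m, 84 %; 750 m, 80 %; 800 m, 75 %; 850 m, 31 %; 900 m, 14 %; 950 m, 3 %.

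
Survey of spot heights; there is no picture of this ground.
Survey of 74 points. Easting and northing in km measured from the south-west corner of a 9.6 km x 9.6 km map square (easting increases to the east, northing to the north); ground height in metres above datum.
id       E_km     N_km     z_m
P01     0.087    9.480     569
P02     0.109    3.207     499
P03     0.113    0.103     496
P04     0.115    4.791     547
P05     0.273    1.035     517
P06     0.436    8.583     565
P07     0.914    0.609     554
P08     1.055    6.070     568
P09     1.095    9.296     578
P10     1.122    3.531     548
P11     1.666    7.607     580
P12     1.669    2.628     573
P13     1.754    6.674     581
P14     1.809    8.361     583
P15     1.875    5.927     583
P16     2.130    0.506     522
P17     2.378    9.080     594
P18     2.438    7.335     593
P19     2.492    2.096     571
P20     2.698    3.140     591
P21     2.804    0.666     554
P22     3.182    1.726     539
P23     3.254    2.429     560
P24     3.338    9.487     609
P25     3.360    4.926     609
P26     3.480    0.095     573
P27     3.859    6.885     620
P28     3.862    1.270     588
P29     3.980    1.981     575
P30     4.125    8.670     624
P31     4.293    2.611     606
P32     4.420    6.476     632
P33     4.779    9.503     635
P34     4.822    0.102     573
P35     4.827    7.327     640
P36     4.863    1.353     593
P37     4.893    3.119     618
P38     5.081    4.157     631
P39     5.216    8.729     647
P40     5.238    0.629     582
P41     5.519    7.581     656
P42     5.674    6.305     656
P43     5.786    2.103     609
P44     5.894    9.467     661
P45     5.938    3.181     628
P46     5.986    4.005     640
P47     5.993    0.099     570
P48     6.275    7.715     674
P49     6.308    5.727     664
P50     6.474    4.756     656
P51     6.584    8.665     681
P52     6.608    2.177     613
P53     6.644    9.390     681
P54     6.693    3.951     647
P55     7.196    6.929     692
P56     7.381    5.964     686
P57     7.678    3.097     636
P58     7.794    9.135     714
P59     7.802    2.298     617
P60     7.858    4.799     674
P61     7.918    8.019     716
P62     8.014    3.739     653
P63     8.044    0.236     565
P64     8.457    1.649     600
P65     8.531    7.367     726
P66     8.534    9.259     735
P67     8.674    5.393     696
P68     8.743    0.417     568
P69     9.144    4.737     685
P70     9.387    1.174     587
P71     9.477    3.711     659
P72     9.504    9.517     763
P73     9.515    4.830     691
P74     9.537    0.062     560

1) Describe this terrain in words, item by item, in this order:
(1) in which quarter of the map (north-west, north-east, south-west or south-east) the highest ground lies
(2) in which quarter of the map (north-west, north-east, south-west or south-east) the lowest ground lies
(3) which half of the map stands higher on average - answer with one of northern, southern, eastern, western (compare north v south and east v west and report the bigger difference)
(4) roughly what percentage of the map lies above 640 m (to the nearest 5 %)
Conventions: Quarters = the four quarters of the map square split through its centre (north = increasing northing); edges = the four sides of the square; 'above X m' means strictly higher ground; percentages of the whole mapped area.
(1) Look to the north-east quarter for the highest ground.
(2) The lowest ground is in the south-west quarter.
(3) The eastern half stands higher on average than the western half.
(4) Ground above 640 m makes up about 30 % of the sheet.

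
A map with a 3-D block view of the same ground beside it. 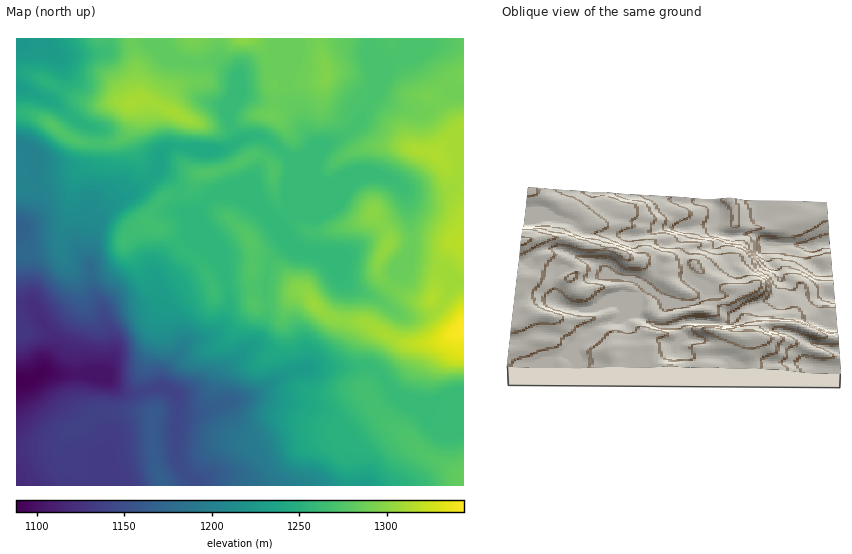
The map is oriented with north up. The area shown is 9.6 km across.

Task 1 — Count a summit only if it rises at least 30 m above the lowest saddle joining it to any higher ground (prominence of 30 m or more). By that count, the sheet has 1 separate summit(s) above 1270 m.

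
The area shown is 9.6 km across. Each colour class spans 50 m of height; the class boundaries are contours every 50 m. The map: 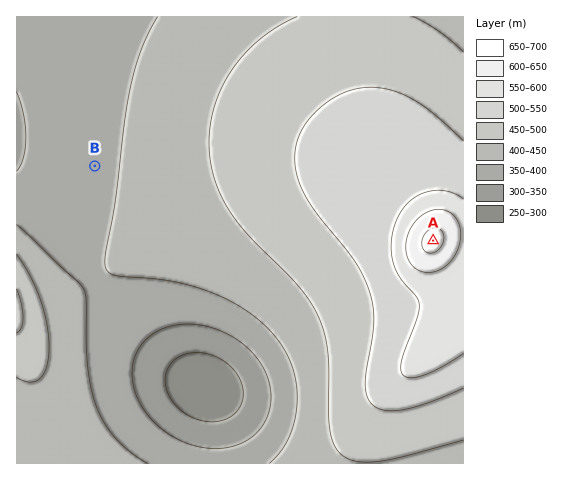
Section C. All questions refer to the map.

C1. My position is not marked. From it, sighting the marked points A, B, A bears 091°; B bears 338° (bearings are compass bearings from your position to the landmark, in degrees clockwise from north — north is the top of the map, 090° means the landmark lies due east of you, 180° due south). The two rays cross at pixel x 123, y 235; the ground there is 400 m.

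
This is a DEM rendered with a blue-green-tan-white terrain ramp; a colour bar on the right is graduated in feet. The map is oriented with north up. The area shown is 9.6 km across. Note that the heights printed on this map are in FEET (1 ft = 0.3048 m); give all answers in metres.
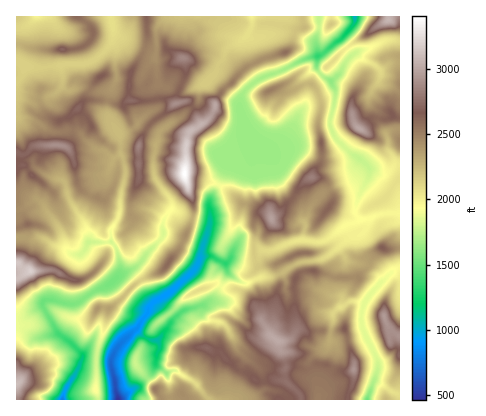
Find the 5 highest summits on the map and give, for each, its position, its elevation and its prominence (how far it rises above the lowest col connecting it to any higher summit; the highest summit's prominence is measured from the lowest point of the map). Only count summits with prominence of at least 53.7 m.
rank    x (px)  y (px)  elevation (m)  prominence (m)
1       184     174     1038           897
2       30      272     971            251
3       278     340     921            320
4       360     128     918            277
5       272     218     908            248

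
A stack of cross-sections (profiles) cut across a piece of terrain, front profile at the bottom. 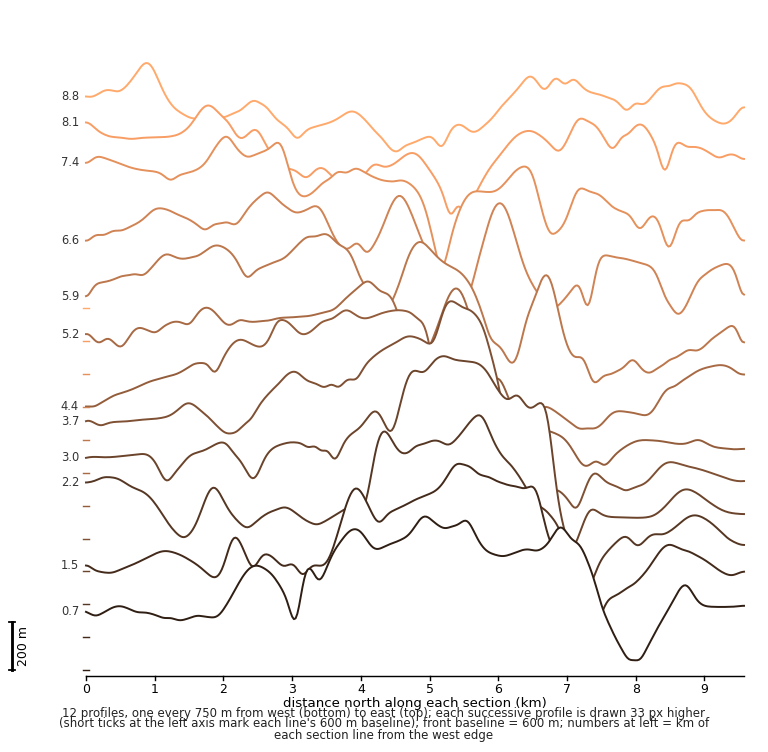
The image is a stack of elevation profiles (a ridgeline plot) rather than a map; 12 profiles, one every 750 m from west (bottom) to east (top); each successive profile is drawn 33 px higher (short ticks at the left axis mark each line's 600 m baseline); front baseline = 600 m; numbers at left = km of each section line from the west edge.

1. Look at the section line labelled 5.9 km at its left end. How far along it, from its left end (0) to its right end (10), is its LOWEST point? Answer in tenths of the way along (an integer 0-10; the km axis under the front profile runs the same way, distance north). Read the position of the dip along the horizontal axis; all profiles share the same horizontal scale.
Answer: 8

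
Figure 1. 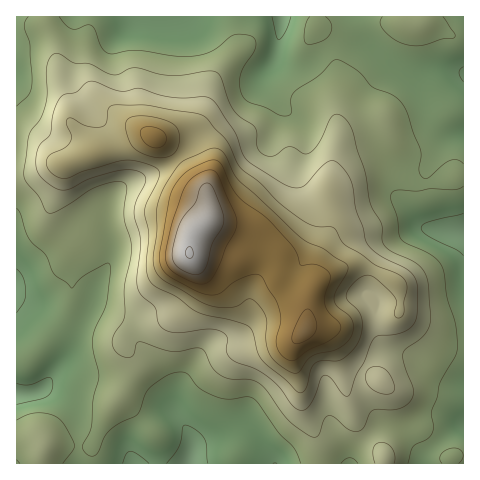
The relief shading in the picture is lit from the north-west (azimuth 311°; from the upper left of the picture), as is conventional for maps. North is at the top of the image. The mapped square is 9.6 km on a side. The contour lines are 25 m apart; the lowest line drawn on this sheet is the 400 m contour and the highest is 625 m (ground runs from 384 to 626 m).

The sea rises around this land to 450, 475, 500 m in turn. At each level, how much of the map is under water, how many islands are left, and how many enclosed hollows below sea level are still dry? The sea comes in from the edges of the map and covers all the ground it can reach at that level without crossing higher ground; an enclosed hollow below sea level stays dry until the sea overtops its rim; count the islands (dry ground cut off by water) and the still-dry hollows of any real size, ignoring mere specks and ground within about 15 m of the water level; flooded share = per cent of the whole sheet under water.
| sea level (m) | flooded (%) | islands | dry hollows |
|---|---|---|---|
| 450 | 56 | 1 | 0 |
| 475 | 69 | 1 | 0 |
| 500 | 80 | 1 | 0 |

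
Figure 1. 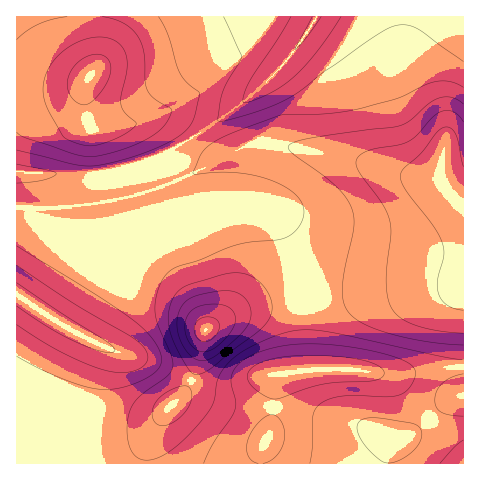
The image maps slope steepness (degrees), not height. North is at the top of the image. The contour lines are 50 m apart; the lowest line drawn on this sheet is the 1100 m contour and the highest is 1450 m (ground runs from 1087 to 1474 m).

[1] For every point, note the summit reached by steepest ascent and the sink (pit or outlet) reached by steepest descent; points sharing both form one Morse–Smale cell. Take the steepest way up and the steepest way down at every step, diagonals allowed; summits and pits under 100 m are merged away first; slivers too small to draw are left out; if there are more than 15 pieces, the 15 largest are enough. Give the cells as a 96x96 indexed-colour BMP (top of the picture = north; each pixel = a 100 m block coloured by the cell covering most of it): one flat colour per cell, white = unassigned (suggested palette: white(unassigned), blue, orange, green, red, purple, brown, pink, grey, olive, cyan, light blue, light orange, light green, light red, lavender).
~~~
<image width="96" height="96" href="data:image/bmp;base64,Qk12EgAAAAAAAHYAAAAoAAAAYAAAAGAAAAABAAQAAAAAAAASAAATCwAAEwsAABAAAAAAAAAA////ALR3HwAOf/8ALKAsACgn1gC9Z5QAS1aMAMJ34wB/f38AIr28AM++FwDox64AeLv/AIrfmACWmP8A1bDFABERERERERERERERERERIiIiIiIiIiIiIiIiIiIiIiIiIiIiIiIiIiIiIiIiIiIiIhERERERERERERERERERIiIiIiIiIiIiIiIiIiIiIiIiIiIiIiIiIiIiIiIiIiIiIhERERERERERERERERERIiIiIiIiIiIiIiIiIiIiIiIiIiIiIiIiIiIiIiIiIiIiIhERERERERERERERERERIiIiIiIiIiIiIiIiIiIiIiIiIiIiIiIiIiIiIiIiIiIiIhEREREREREREREREREREiIiIiIiIiIiIiIiIiIiIiIiIiIiIiIiIiIiIiIiIiIiIhEREREREREREREREREREiIiIiIiIiIiIiIiIiIiIiIiIiIiIiIiIiIiIiIiIiIiIhEREREREREREREREREREiIiIiIiIiIiIiIiIiIiIiIiIiIiIiIiIiIiIiIiIiIiIhERERERERERERERERERESIiIiIiIiIiIiIiIiIiIiIiIiIiIiIiIiIiIiIiIiIiIhERERERERERERERERERESIiIiIiIiIiIiIiIiIiIiIiIiIiIiIiIiIiIiIiIiIiIhERERERERERERERERERERIiIiIiIiIiIiIiIiIiIiIiIiIiIiIiIiIiIiIiIiIiIhEREREREREREREREREREREiIiIiIiIiIiIiIiIiIiIiIiIiIiIiIiIiIiIiIiIiIhEREREREREREREREREREREiIiIiIiIiIiIiIiIiIiIiIiIiIiIiIiIiIiIiIiIiIhERERERERERERERERERERESIiIiIiIiIiIiIiIiIiIiIiIiIiIiIiIiIiIiIiIiIhERERERERERERERERERERERIiIiIiIiIiIiIiIiIiIiIiIiIiIiIiIiIiIiIiIiIhEREREREREREREREREREREREiIiIiIiIiIiIiIiIiIiIiIiIiIiIiIiIiIiIiIiIhERERERERERERERERERERERESIiIiIiIiIiIiIiIiIiIiIiIiIiIiIiIiIiIiIiIhERERERERERERERERERERERERIiIiIiIiIiIiIiIiIiIiIiIiIiIiIiIiIiIiIiIhERERERERERERERERERERERERIiIiIiIiIiIiIiIiIiIiIiIiIiIiIiIiIiIiIiIhEREREREREREREREREREREREREiIiIiIiIiIiIiIiIiIiIiIiIiIiIiIiIiIiIiIhEREREREREREREREREREREREREiIiIiIiIiIiIiIiIiIiIiIiIiIiZmYiIiIiIiIhERERERERERERERERERERERERESIiIiIiIiIiIiIiJmZmZmZmZmZmZmZmZmZiIiIhERERERERERERERERERERERERESIiIiIiIiIiIiIiJmZmZmZmZmZmZmZmZmZmZmZhERERERERERERERERERERERERESIiIiIiIiIiIiIiJmZmZmZmZmZmZmZmZmZmZmZhERERERERERERERERERERERERESIiIiIiIiIiIiIiJmZmZmZmZmZmZmZmZmZmZmZhERERERERERERERERERERERERERIiIiIiIiIiIiIiJmZmZmZmZmZmZmZmZmZmZmZhERERERERERERERERERERERERERIiIiIiIiIiIiIiJmZmZmZmZmZmZmZmZmZmZmZhERERERERERERERERERERERERERIiIiIiIiIiIiIiJmZmZmZmZmZmZmZmZmZmZmZhERERERERERERERERERERERERERIiIiIiIiIiIiIiJmZmZmZmZmZmZmZmZmZmZmZhEREREREREREREREREREREREREREiIiIiIiIiIiIiJmZmZmZmZmZmZmZmZmZmZmZhERERERERERERERERERERERERERESIiIiIiIiIiIiJmZmZmZmZmZmZmZmZmZmZmZhEREREREREREREREREREREREREREREiIiIiIiIiIiJmZmZmZmZmZmZmZmZmZmZmZhERERERERERERERERERERERERERERESIiIiIiIiIiJmZmZmZmZmZmZmZmZmZmZmZhEREREREREREREREREREREREREREREREiIiIiIiIiJmZmZmZmZmZmZmZmZmZmZmZhERERERERERERERERERERERERERERERERESIiIiIiJmZmZmZmZmZmZmZmZmZmZmZhERERERERERERERERERERERERERERERERERERESIiZmZmZmZmZmZmZmZmZmZmZmZhERERERERERERERERERERERERERERERERERERERERVVVWZmZmZmZmZmZmZmZmZmZhERERERERERERERERERERERERERERERERERERERERVVVVVVVVVVZmZmZmZmZmZmZhERERERERERERERERERERERERERERERERERERERERVVVVVVVVVVVVVVVWZmZmZmZhERERERERERERERERERERERERERERERERERERERERVVVVVVVVVVVVVVVVVVVVVVVRERERERERERERERERERERERERERERERERERERERERVVVVVVVVVVVVVVVVVVVVVVVREREREREREREREREREREREREREREREREREREREREVVVVVVVVVVVVVVVVVVVVVVVVREREREREREREREREREREREREREREREREREREREREVVVVVVVVVVVVVVVVVVVVVVVVREREREREREREREREREREREREREREREREREREREREVVVVVVVVVVVVVVVVVVVVVVVVREREREREREREREREREREREREREREREREREREREREVVVVVVVVVVVVVVVVVVVVVVVVRERERERERERERERERERERERERERERERERERERERFVVVVVVVVVVVVVVVVVVVVVVVVRERERERERERERERERERERERERERERERERERERERFVVVVVVVVVVVVVVVVVVVVVVVVRERERERERERERERERERERERERERERERERERERERFVVVVVVVVVVVVVVVVVVVVVVVVRERERERERERERERERERERERERERERERERERERERVVVVVVVVVVVVVVVVVVVVVVVVVRERERERERERERERERERERERERERERERERERERERVVVVVVVVVVVVVVVVVVVVVVVVVREREREREREREREREREREREREREREREREREREREVVVVVVVVVVVVVVVVVVVVVVVVVVREREREREREREREREREREREREREREREREREREREVVVVVVVVVVVVVVVVVVVVVVVVVVRERERERERERERERERERERERERERERERERERERFVVVVVVVVVVVVVVVVVVVVVVVVVVRERERERERERERERERERERERERERERERERERERFVVVVVVVVVVVVVVVVVVVVVVVVVVRERERERERERERERERERERERFVURERERERERERVVVVVVVVVVVVVVVVVVVVVVVVVVVRERERERERERERERERERERERVVVVURERERERFVVVVVVVVVVVVVVVVVVVVVVVVVVVVYiIiIiIiIEREREREREREREVVVVVVVVREREVVVVVVVVVVVVVVVVVVVVVVVVVVVVVVYiIiIiIiIiIiIgREREREREVVVVVVVVVVVVVVVVVVVVVVVVVVVVVVVVVVVVVVVVVM4iIiIiIiIiIiIiIiIERERFVVVVVVVVVVVVVVVVVVVVVVVVVVVVVVVVVVVVVVVVTM4iIiIiIiIiIiIiIiIiIgRFVVVVVVVVVVVVVVVVVVVVVVVVVVVVVVVVVVVVVVVVTM4iIiIiIiIiIiIiIiIiIiINVVVVVVVVVVVVVVVVVVVVVVVVVVVVVVVVVVVVVVVUzM4iIiIiIiIiIiIiIiIiIiIMzVVVVVVVVVVVVVVVVVVVVVVVVVVVVVVVVVVVVVVMzM4iIiIiIiIiIiIiIiIiIiDMzM1VVVVVVVVVVVVVVVVVVVVVVVVVVVVVVVVUzMzMzM4REREREREREREREiIiIiDMzMzNVVVVVVVVVVVVVVVVVVVVVVVVVVVVTMzMzMzMzM0REREREREREREREREiIgzMzMzMzVVVVVVVVVVVVVVVVVVVVVVVVVTMzMzMzMzMzM0RERERERERERERERERIMzMzMzMzM1VVVVVVVVVVVVVVVVVVVVVTMzMzMzMzMzMzM0REREREREREREREREREQzMzMzMzMzNVVVVVVVVVVVVVVVVVUzMzMzMzMzMzMzMzM0REREREREREREREREREREMzMzMzMzMzVVVVVVVVVVVVVTMzMzMzMzMzMzMzMzMzM0RERERERERERERERERERERDMzMzMzMzM1VVVVVVVVMzMzMzMzMzMzMzMzMzMzMzM0REREREREREREREREREREREQzMzMzMzMzNVVVMzMzMzMzMzMzMzMzMzMzMzMzMzM0REREREREREREREREREREREREMzMzMzMzMzMzMzMzMzMzMzMzMzMzMzMzMzMzMzM0RERERERERERERERERERERERERDMzMzMzMzMzMzMzMzMzMzMzMzMzMzMzMzMzMzM0REREREREREREREREREREREREREMzMzMzMzMzMzMzMzMzMzMzMzMzMzMzMzMzMzM0RERERERERERERERERERERERERERDMzMzMzMzMzMzMzMzMzMzMzMzMzMzMzMzMzM0REREREREREREREREREREREREREREMzMzMzMzMzMzMzMzMzMzMzMzMzMzMzMzMzM0REREREREREREREREREREREREREREQzMzMzMzMzMzMzMzMzMzMzMzMzMzMzMzMzM0REREREREREREREREREREREREREREREMzMzMzMzMzMzMzMzMzMzMzMzMzMzMzMzM0REREREREREREREREREREREREREREREQzMzMzMzMzMzMzMzMzMzMzMzMzMzMzMzM0RERERERERERERERERERERERERERERERDMzMzMzMzMzMzMzMzMzMzMzMzMzMzMzM0REREREREREREREREREREREREREREREREQzMzMzMzMzMzMzMzMzMzMzMzMzMzMzM0RERERERERERERERERERERERERERERERERDMzMzMzMzMzMzMzMzMzMzMzMzMzMzM0REREREREREREREREREREREREREREREREREMzMzMzMzMzMzMzMzMzMzMzMzMzMzM3d3d3d3d3dEREREREREREREREREREREREREQzMzMzMzMzMzMzMzMzMzMzMzMzMzM3d3d3d3d3d0RERERERERERERERERERERERERDMzMzMzMzMzMzMzMzMzMzMzMzMzM3d3d3d3d3d3REREREREREREREREREREREREREMzMzMzMzMzMzMzMzMzMzMzMzMzM3d3d3d3d3d3dEREREREREREREREREREREREREQzMzMzMzMzMzMzMzMzMzMzMzMzM3d3d3d3d3d3dERERERERERERERERERERERERERDMzMzMzMzMzMzMzMzMzMzMzMzM3d3d3d3d3d3dEREREREREREREREREREREREREREMzMzMzMzMzMzMzMzMzMzMzMzM3d3d3d3d3d3dEREREREREREREREREREREREREREQzMzMzMzMzMzMzMzMzMzMzMzM3d3d3d3d3d3dERERERERERERERERERERERERERERDMzMzMzMzMzMzMzMzMzMzMzM3d3d3d3d3d3RERERERERERERERERERERERERERERDMzMzMzMzMzMzMzMzMzMzMzM3d3d3d3d3d3REREREREREREREREREREREREREREREMzMzMzMzMzMzMzMzMzMzMzM3d3d3d3d3d3REREREREREREREREREREREREREREREQzMzMzMzMzMzMzMzMzMzMzM3d3d3d3d3d3REREREREREREREREREREREREREREREQzMzMzMzMzMzMzMzMzMzMzM3d3d3d3d3d3RERERERERERERERERERERERERERERERDMzMzMzMzMzMzMzMzMzMzM3d3d3d3d3d0REREREREREREREREREREREREREREREREMzMzMzMzMzMzMzMzMzMzM3d3d3d3d3d0REREREREREREREREREREREREREREREREMzMzMzMzMzMzMzMzMzMzMw=="/>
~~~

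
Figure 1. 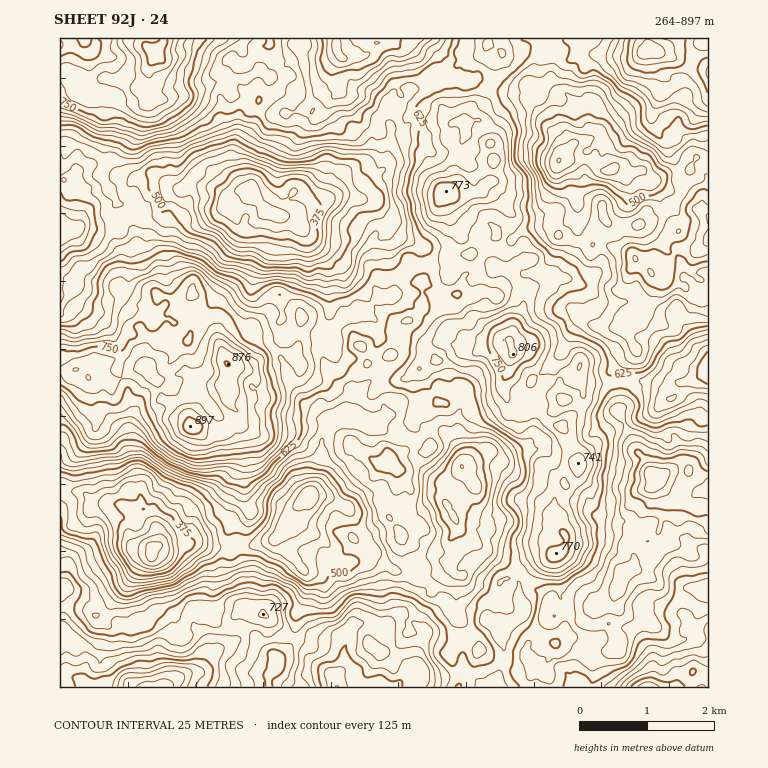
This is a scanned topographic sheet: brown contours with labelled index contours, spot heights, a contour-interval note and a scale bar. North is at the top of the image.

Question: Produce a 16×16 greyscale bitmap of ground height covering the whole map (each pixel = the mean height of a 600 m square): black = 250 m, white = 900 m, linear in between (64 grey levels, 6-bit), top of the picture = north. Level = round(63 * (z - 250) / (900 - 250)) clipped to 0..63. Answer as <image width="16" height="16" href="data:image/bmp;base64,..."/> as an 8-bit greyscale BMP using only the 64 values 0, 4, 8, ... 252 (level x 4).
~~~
<image width="16" height="16" href="data:image/bmp;base64,Qk02BQAAAAAAADYEAAAoAAAAEAAAABAAAAABAAgAAAAAAAABAAATCwAAEwsAAAABAAAAAAAAAAAAAAEBAQACAgIAAwMDAAQEBAAFBQUABgYGAAcHBwAICAgACQkJAAoKCgALCwsADAwMAA0NDQAODg4ADw8PABAQEAAREREAEhISABMTEwAUFBQAFRUVABYWFgAXFxcAGBgYABkZGQAaGhoAGxsbABwcHAAdHR0AHh4eAB8fHwAgICAAISEhACIiIgAjIyMAJCQkACUlJQAmJiYAJycnACgoKAApKSkAKioqACsrKwAsLCwALS0tAC4uLgAvLy8AMDAwADExMQAyMjIAMzMzADQ0NAA1NTUANjY2ADc3NwA4ODgAOTk5ADo6OgA7OzsAPDw8AD09PQA+Pj4APz8/AEBAQABBQUEAQkJCAENDQwBEREQARUVFAEZGRgBHR0cASEhIAElJSQBKSkoAS0tLAExMTABNTU0ATk5OAE9PTwBQUFAAUVFRAFJSUgBTU1MAVFRUAFVVVQBWVlYAV1dXAFhYWABZWVkAWlpaAFtbWwBcXFwAXV1dAF5eXgBfX18AYGBgAGFhYQBiYmIAY2NjAGRkZABlZWUAZmZmAGdnZwBoaGgAaWlpAGpqagBra2sAbGxsAG1tbQBubm4Ab29vAHBwcABxcXEAcnJyAHNzcwB0dHQAdXV1AHZ2dgB3d3cAeHh4AHl5eQB6enoAe3t7AHx8fAB9fX0Afn5+AH9/fwCAgIAAgYGBAIKCggCDg4MAhISEAIWFhQCGhoYAh4eHAIiIiACJiYkAioqKAIuLiwCMjIwAjY2NAI6OjgCPj48AkJCQAJGRkQCSkpIAk5OTAJSUlACVlZUAlpaWAJeXlwCYmJgAmZmZAJqamgCbm5sAnJycAJ2dnQCenp4An5+fAKCgoAChoaEAoqKiAKOjowCkpKQApaWlAKampgCnp6cAqKioAKmpqQCqqqoAq6urAKysrACtra0Arq6uAK+vrwCwsLAAsbGxALKysgCzs7MAtLS0ALW1tQC2trYAt7e3ALi4uAC5ubkAurq6ALu7uwC8vLwAvb29AL6+vgC/v78AwMDAAMHBwQDCwsIAw8PDAMTExADFxcUAxsbGAMfHxwDIyMgAycnJAMrKygDLy8sAzMzMAM3NzQDOzs4Az8/PANDQ0ADR0dEA0tLSANPT0wDU1NQA1dXVANbW1gDX19cA2NjYANnZ2QDa2toA29vbANzc3ADd3d0A3t7eAN/f3wDg4OAA4eHhAOLi4gDj4+MA5OTkAOXl5QDm5uYA5+fnAOjo6ADp6ekA6urqAOvr6wDs7OwA7e3tAO7u7gDv7+8A8PDwAPHx8QDy8vIA8/PzAPT09AD19fUA9vb2APf39wD4+PgA+fn5APr6+gD7+/sA/Pz8AP39/QD+/v4A////ALjA0MSkmMC8uJyUjIyMrLiYjJiorKCktKiQlJSEeIicjFxcgJSEbICEeIiYjHB4lGw0GERgTFhogGx0pLiEcHhMNDhYeExIbIRgbKCwiGBgdGiArLCEaIiMaGSUsJBcYKiszOjcsIB8hISMqLCMjJDMzNTc5LSYiJSUqLismJy4tMDI0NCwpJCQqMDIoISAoISswMSooJSYlJigqJB8bHhwkJyQaFhYfJCcoKCQeGBgVHBsTCgkPGSAsKSUdHh0YGxwXEQoOERciLi0jFhUWGyInJh4aISEgISksHxMWHyEyNTcsJicsKCInJx8bHigrMjY7LycnMDErJSckIykzMA="/>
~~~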